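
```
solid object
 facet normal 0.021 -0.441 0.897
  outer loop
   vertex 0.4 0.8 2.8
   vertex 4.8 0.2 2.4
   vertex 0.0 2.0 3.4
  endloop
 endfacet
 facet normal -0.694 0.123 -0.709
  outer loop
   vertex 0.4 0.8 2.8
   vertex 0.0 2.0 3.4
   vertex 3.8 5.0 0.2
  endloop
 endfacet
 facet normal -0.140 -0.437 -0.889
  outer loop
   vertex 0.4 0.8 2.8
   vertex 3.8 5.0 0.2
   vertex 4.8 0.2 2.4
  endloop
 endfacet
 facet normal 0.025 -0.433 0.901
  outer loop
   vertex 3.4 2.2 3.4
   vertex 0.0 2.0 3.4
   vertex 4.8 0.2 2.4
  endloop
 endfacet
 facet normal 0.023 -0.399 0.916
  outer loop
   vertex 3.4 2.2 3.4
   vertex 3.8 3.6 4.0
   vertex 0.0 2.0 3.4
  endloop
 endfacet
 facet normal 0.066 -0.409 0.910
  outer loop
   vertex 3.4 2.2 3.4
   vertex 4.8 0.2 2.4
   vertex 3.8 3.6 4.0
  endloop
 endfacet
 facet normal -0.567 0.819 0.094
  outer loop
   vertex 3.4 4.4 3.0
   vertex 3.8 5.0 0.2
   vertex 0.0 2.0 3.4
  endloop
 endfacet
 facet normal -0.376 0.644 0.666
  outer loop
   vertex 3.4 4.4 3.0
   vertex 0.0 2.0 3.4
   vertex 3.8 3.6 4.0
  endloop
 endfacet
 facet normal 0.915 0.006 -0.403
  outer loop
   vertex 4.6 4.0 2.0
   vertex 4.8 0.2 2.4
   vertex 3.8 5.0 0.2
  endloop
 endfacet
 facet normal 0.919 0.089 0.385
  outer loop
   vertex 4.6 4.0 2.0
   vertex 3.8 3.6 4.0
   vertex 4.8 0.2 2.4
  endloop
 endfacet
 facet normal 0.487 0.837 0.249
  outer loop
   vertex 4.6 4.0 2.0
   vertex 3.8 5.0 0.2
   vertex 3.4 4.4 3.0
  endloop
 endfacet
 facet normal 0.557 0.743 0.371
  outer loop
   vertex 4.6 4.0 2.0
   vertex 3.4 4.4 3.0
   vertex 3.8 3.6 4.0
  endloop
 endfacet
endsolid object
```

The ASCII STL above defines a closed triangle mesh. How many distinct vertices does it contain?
8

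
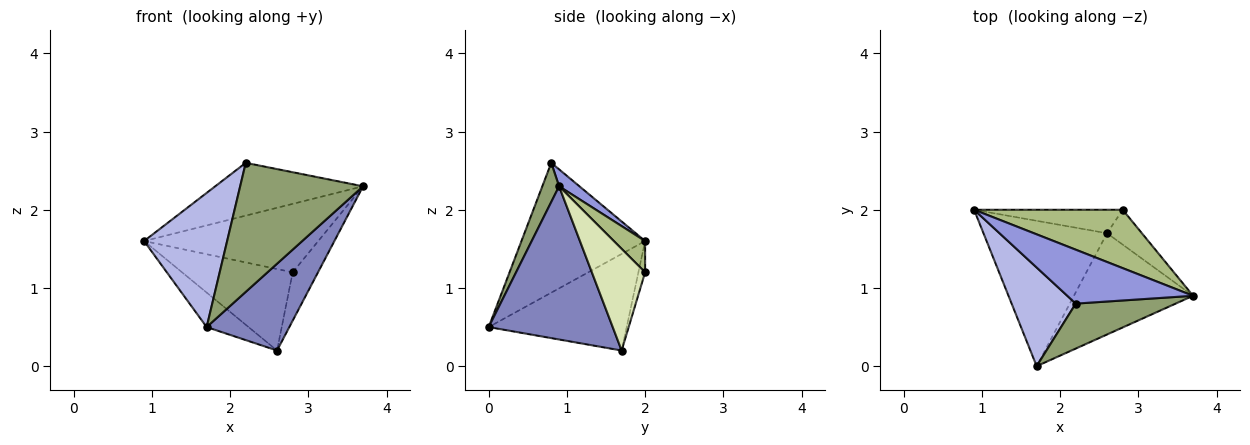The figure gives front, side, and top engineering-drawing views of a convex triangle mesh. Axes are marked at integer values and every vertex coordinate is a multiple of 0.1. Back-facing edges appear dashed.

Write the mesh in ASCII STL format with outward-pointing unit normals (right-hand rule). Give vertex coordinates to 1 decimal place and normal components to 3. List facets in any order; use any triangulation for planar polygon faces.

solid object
 facet normal -0.605 0.184 -0.774
  outer loop
   vertex 2.6 1.7 0.2
   vertex 1.7 0.0 0.5
   vertex 0.9 2.0 1.6
  endloop
 endfacet
 facet normal 0.699 -0.466 -0.543
  outer loop
   vertex 2.6 1.7 0.2
   vertex 3.7 0.9 2.3
   vertex 1.7 0.0 0.5
  endloop
 endfacet
 facet normal 0.096 0.696 0.711
  outer loop
   vertex 2.2 0.8 2.6
   vertex 3.7 0.9 2.3
   vertex 0.9 2.0 1.6
  endloop
 endfacet
 facet normal -0.768 -0.516 0.379
  outer loop
   vertex 2.2 0.8 2.6
   vertex 0.9 2.0 1.6
   vertex 1.7 0.0 0.5
  endloop
 endfacet
 facet normal 0.128 -0.937 0.326
  outer loop
   vertex 2.2 0.8 2.6
   vertex 1.7 0.0 0.5
   vertex 3.7 0.9 2.3
  endloop
 endfacet
 facet normal 0.135 0.754 0.643
  outer loop
   vertex 2.8 2.0 1.2
   vertex 0.9 2.0 1.6
   vertex 3.7 0.9 2.3
  endloop
 endfacet
 facet normal -0.058 0.959 -0.276
  outer loop
   vertex 2.8 2.0 1.2
   vertex 2.6 1.7 0.2
   vertex 0.9 2.0 1.6
  endloop
 endfacet
 facet normal 0.863 0.410 -0.296
  outer loop
   vertex 2.8 2.0 1.2
   vertex 3.7 0.9 2.3
   vertex 2.6 1.7 0.2
  endloop
 endfacet
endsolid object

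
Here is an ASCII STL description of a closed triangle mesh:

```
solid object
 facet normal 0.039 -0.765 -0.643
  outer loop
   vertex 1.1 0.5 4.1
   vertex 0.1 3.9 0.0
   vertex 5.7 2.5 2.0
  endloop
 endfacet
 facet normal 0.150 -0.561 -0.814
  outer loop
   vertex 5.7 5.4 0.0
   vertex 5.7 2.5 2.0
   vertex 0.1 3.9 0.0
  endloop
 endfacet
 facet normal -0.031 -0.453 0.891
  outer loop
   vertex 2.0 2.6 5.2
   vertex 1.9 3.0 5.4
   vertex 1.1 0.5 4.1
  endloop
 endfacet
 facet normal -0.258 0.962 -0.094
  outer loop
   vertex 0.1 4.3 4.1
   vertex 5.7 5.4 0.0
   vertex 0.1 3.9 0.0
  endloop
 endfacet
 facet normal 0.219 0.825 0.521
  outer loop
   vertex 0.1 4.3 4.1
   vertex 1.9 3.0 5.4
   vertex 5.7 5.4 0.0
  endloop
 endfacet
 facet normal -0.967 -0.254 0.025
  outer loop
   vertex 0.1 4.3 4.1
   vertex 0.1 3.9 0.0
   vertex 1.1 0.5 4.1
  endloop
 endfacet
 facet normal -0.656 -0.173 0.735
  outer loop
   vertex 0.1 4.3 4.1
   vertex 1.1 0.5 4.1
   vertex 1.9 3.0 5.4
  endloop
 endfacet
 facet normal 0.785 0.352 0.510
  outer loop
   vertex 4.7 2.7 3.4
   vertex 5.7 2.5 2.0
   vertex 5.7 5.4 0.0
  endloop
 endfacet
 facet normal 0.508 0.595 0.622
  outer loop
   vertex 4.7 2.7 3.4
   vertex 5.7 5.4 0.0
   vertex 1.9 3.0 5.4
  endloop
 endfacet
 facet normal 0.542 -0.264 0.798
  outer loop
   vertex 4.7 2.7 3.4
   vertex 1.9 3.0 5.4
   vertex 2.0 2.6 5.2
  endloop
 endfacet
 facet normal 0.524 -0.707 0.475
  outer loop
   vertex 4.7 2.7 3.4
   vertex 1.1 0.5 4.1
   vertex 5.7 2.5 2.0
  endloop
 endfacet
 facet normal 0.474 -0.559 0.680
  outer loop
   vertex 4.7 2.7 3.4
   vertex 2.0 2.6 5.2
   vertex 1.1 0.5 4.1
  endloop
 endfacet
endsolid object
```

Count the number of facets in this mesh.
12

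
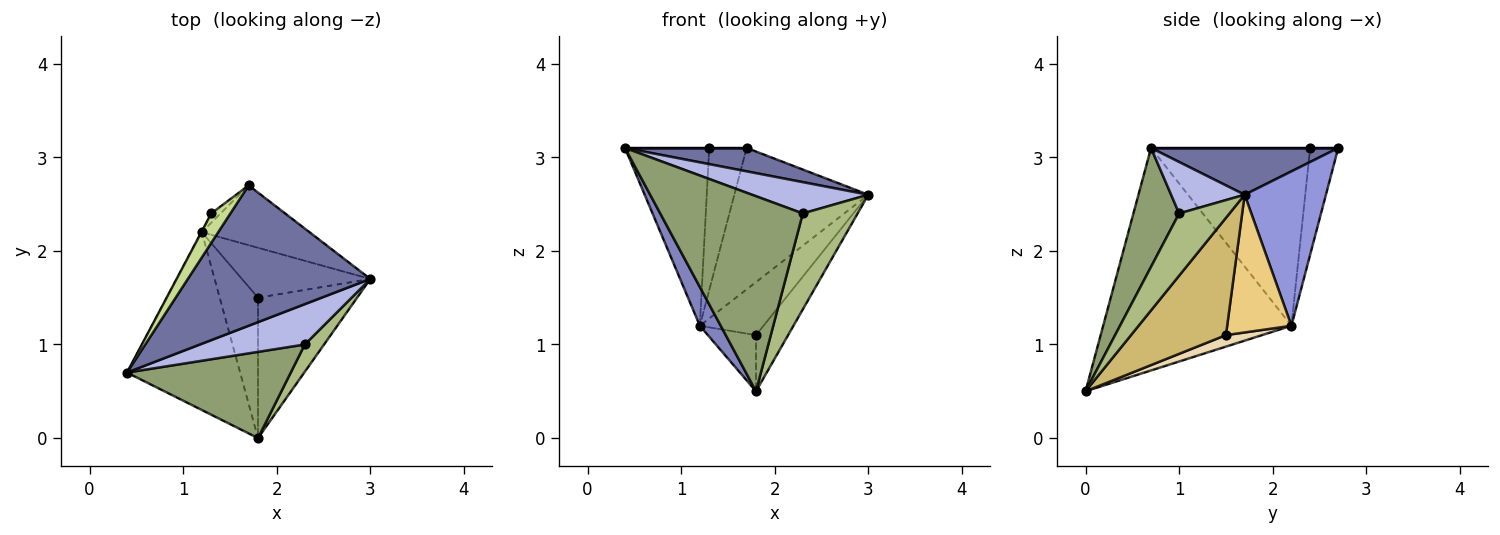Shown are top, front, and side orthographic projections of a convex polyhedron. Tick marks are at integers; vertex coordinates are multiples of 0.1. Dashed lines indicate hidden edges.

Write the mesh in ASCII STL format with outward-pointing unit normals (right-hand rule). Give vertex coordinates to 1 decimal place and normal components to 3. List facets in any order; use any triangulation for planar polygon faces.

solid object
 facet normal 0.245 -0.159 0.956
  outer loop
   vertex 1.7 2.7 3.1
   vertex 0.4 0.7 3.1
   vertex 3.0 1.7 2.6
  endloop
 endfacet
 facet normal -0.887 -0.098 -0.451
  outer loop
   vertex 1.2 2.2 1.2
   vertex 1.8 0.0 0.5
   vertex 0.4 0.7 3.1
  endloop
 endfacet
 facet normal 0.488 0.804 -0.340
  outer loop
   vertex 1.2 2.2 1.2
   vertex 1.7 2.7 3.1
   vertex 3.0 1.7 2.6
  endloop
 endfacet
 facet normal 0.362 -0.572 0.736
  outer loop
   vertex 2.3 1.0 2.4
   vertex 3.0 1.7 2.6
   vertex 0.4 0.7 3.1
  endloop
 endfacet
 facet normal 0.281 -0.878 0.388
  outer loop
   vertex 2.3 1.0 2.4
   vertex 0.4 0.7 3.1
   vertex 1.8 0.0 0.5
  endloop
 endfacet
 facet normal 0.662 -0.721 0.205
  outer loop
   vertex 2.3 1.0 2.4
   vertex 1.8 0.0 0.5
   vertex 3.0 1.7 2.6
  endloop
 endfacet
 facet normal 0.000 0.000 1.000
  outer loop
   vertex 1.3 2.4 3.1
   vertex 0.4 0.7 3.1
   vertex 1.7 2.7 3.1
  endloop
 endfacet
 facet normal -0.884 0.468 -0.003
  outer loop
   vertex 1.3 2.4 3.1
   vertex 1.2 2.2 1.2
   vertex 0.4 0.7 3.1
  endloop
 endfacet
 facet normal -0.599 0.799 -0.053
  outer loop
   vertex 1.3 2.4 3.1
   vertex 1.7 2.7 3.1
   vertex 1.2 2.2 1.2
  endloop
 endfacet
 facet normal 0.740 0.250 -0.625
  outer loop
   vertex 1.8 1.5 1.1
   vertex 3.0 1.7 2.6
   vertex 1.8 0.0 0.5
  endloop
 endfacet
 facet normal 0.592 0.587 -0.552
  outer loop
   vertex 1.8 1.5 1.1
   vertex 1.2 2.2 1.2
   vertex 3.0 1.7 2.6
  endloop
 endfacet
 facet normal 0.268 0.358 -0.894
  outer loop
   vertex 1.8 1.5 1.1
   vertex 1.8 0.0 0.5
   vertex 1.2 2.2 1.2
  endloop
 endfacet
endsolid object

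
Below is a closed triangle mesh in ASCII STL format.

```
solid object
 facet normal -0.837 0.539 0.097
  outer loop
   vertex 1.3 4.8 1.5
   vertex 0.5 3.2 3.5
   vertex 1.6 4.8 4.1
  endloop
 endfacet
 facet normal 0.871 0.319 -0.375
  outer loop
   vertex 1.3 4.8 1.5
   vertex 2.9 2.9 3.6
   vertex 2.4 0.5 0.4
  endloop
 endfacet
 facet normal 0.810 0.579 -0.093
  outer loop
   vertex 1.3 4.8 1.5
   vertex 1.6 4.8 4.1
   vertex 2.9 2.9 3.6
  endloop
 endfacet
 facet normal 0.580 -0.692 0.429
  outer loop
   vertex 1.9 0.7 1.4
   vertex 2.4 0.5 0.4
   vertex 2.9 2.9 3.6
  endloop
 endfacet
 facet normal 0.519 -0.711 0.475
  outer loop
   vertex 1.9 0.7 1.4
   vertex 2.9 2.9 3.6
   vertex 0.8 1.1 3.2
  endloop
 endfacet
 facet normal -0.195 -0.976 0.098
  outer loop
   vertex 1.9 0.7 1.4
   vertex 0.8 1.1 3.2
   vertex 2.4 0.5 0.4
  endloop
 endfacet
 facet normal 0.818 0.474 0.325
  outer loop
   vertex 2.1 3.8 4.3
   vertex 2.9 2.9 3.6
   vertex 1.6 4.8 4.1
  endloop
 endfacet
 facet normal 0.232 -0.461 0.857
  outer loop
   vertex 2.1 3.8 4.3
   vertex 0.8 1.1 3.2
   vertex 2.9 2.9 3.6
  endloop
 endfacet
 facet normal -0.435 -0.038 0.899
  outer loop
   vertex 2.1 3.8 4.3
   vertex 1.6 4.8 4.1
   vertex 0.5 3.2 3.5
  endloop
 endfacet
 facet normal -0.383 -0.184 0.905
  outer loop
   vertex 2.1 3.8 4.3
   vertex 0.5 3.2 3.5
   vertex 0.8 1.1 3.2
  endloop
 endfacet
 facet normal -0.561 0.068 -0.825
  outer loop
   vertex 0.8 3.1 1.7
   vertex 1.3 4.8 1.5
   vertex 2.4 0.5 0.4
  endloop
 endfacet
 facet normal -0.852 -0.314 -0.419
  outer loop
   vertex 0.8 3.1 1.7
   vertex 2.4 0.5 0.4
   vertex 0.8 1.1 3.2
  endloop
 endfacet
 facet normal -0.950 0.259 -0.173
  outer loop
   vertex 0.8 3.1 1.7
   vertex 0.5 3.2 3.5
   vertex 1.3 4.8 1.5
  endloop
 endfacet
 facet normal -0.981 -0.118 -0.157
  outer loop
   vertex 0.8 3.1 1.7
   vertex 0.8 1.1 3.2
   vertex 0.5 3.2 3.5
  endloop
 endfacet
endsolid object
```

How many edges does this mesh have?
21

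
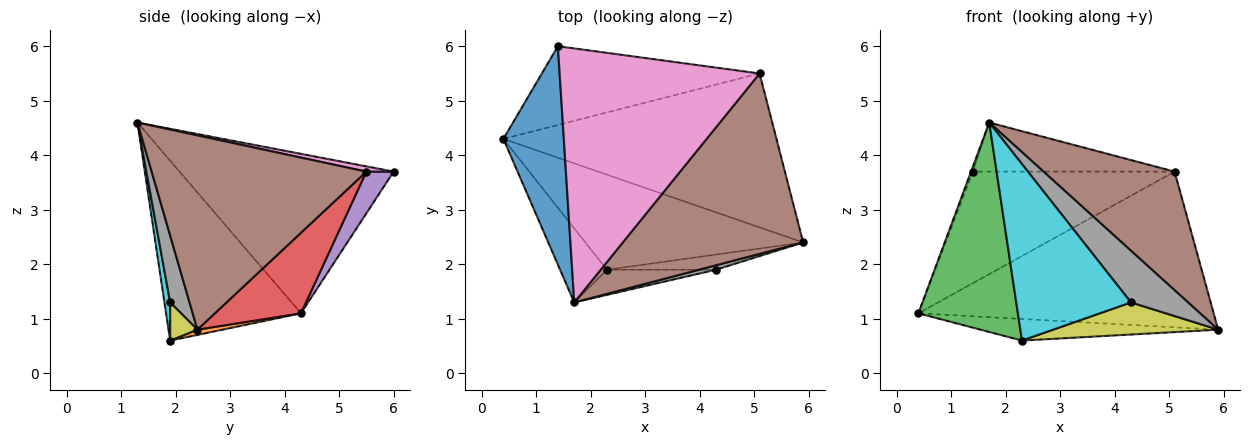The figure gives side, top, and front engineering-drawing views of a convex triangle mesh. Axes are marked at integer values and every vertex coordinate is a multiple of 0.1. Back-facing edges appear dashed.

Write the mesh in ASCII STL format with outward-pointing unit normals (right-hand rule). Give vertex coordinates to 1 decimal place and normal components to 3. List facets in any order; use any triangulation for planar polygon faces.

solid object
 facet normal -0.935 0.008 0.354
  outer loop
   vertex 1.4 6.0 3.7
   vertex 0.4 4.3 1.1
   vertex 1.7 1.3 4.6
  endloop
 endfacet
 facet normal 0.023 0.222 -0.975
  outer loop
   vertex 2.3 1.9 0.6
   vertex 0.4 4.3 1.1
   vertex 5.9 2.4 0.8
  endloop
 endfacet
 facet normal -0.788 -0.581 -0.205
  outer loop
   vertex 2.3 1.9 0.6
   vertex 1.7 1.3 4.6
   vertex 0.4 4.3 1.1
  endloop
 endfacet
 facet normal 0.203 0.696 -0.688
  outer loop
   vertex 5.1 5.5 3.7
   vertex 5.9 2.4 0.8
   vertex 0.4 4.3 1.1
  endloop
 endfacet
 facet normal 0.110 0.812 -0.573
  outer loop
   vertex 5.1 5.5 3.7
   vertex 0.4 4.3 1.1
   vertex 1.4 6.0 3.7
  endloop
 endfacet
 facet normal 0.669 -0.408 0.621
  outer loop
   vertex 5.1 5.5 3.7
   vertex 1.7 1.3 4.6
   vertex 5.9 2.4 0.8
  endloop
 endfacet
 facet normal 0.026 0.190 0.982
  outer loop
   vertex 5.1 5.5 3.7
   vertex 1.4 6.0 3.7
   vertex 1.7 1.3 4.6
  endloop
 endfacet
 facet normal 0.320 -0.944 0.081
  outer loop
   vertex 4.3 1.9 1.3
   vertex 5.9 2.4 0.8
   vertex 1.7 1.3 4.6
  endloop
 endfacet
 facet normal 0.148 -0.895 -0.422
  outer loop
   vertex 4.3 1.9 1.3
   vertex 2.3 1.9 0.6
   vertex 5.9 2.4 0.8
  endloop
 endfacet
 facet normal 0.049 -0.989 -0.141
  outer loop
   vertex 4.3 1.9 1.3
   vertex 1.7 1.3 4.6
   vertex 2.3 1.9 0.6
  endloop
 endfacet
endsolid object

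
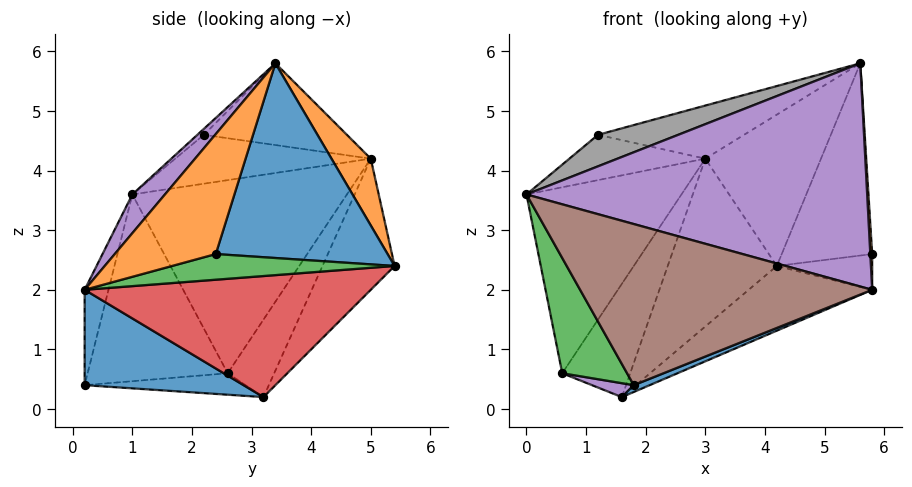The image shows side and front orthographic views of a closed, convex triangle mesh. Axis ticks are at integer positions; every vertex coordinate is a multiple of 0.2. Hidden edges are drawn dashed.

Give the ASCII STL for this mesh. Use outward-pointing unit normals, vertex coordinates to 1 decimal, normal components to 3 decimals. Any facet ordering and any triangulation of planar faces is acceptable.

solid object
 facet normal 0.881 0.464 -0.090
  outer loop
   vertex 5.6 3.4 5.8
   vertex 5.8 2.4 2.6
   vertex 4.2 5.4 2.4
  endloop
 endfacet
 facet normal 0.296 0.872 0.391
  outer loop
   vertex 3.0 5.0 4.2
   vertex 5.6 3.4 5.8
   vertex 4.2 5.4 2.4
  endloop
 endfacet
 facet normal -0.841 -0.389 -0.376
  outer loop
   vertex 0.6 2.6 0.6
   vertex 1.8 0.2 0.4
   vertex 0.0 1.0 3.6
  endloop
 endfacet
 facet normal -0.802 0.579 0.148
  outer loop
   vertex 0.6 2.6 0.6
   vertex 0.0 1.0 3.6
   vertex 3.0 5.0 4.2
  endloop
 endfacet
 facet normal -0.326 -0.085 -0.942
  outer loop
   vertex 1.6 3.2 0.2
   vertex 1.8 0.2 0.4
   vertex 0.6 2.6 0.6
  endloop
 endfacet
 facet normal -0.543 0.821 -0.179
  outer loop
   vertex 1.6 3.2 0.2
   vertex 3.0 5.0 4.2
   vertex 4.2 5.4 2.4
  endloop
 endfacet
 facet normal -0.556 0.813 -0.171
  outer loop
   vertex 1.6 3.2 0.2
   vertex 0.6 2.6 0.6
   vertex 3.0 5.0 4.2
  endloop
 endfacet
 facet normal -0.049 -0.610 0.791
  outer loop
   vertex 1.2 2.2 4.6
   vertex 0.0 1.0 3.6
   vertex 5.6 3.4 5.8
  endloop
 endfacet
 facet normal -0.786 0.547 0.288
  outer loop
   vertex 1.2 2.2 4.6
   vertex 3.0 5.0 4.2
   vertex 0.0 1.0 3.6
  endloop
 endfacet
 facet normal -0.333 0.339 0.880
  outer loop
   vertex 1.2 2.2 4.6
   vertex 5.6 3.4 5.8
   vertex 3.0 5.0 4.2
  endloop
 endfacet
 facet normal 0.371 -0.037 -0.928
  outer loop
   vertex 5.8 0.2 2.0
   vertex 1.8 0.2 0.4
   vertex 1.6 3.2 0.2
  endloop
 endfacet
 facet normal 0.998 -0.019 0.068
  outer loop
   vertex 5.8 0.2 2.0
   vertex 5.8 2.4 2.6
   vertex 5.6 3.4 5.8
  endloop
 endfacet
 facet normal 0.523 0.224 -0.822
  outer loop
   vertex 5.8 0.2 2.0
   vertex 4.2 5.4 2.4
   vertex 5.8 2.4 2.6
  endloop
 endfacet
 facet normal 0.514 0.222 -0.829
  outer loop
   vertex 5.8 0.2 2.0
   vertex 1.6 3.2 0.2
   vertex 4.2 5.4 2.4
  endloop
 endfacet
 facet normal 0.073 -0.761 0.645
  outer loop
   vertex 5.8 0.2 2.0
   vertex 5.6 3.4 5.8
   vertex 0.0 1.0 3.6
  endloop
 endfacet
 facet normal -0.080 -0.977 0.199
  outer loop
   vertex 5.8 0.2 2.0
   vertex 0.0 1.0 3.6
   vertex 1.8 0.2 0.4
  endloop
 endfacet
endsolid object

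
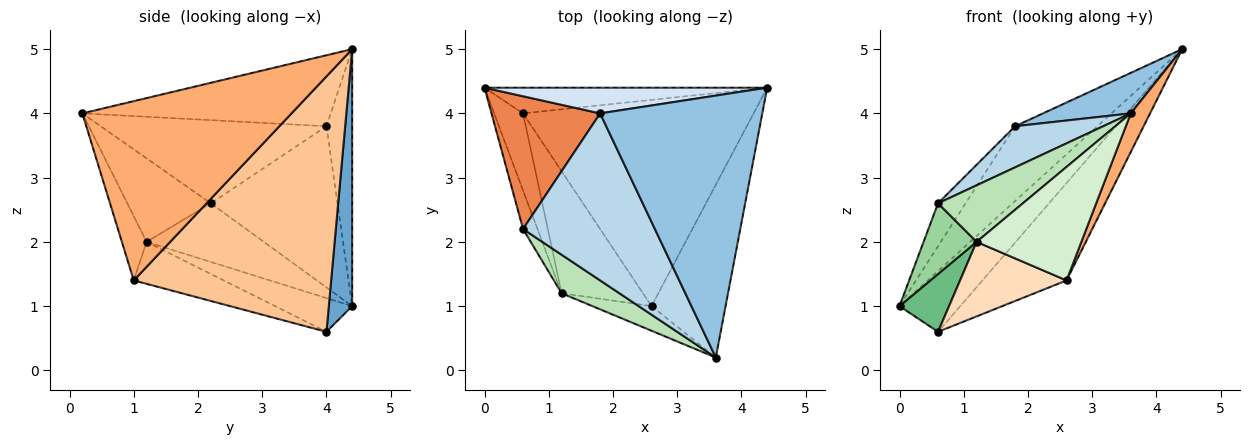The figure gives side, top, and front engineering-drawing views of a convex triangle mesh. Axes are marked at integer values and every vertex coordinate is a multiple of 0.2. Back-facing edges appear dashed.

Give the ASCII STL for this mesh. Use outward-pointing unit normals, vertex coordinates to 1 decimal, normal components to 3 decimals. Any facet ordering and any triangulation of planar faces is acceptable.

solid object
 facet normal 0.334 0.868 -0.367
  outer loop
   vertex 0.6 4.0 0.6
   vertex 0.0 4.4 1.0
   vertex 4.4 4.4 5.0
  endloop
 endfacet
 facet normal -0.397 -0.140 0.907
  outer loop
   vertex 1.8 4.0 3.8
   vertex 3.6 0.2 4.0
   vertex 4.4 4.4 5.0
  endloop
 endfacet
 facet normal -0.522 -0.204 0.828
  outer loop
   vertex 1.8 4.0 3.8
   vertex 0.6 2.2 2.6
   vertex 3.6 0.2 4.0
  endloop
 endfacet
 facet normal -0.283 0.907 0.312
  outer loop
   vertex 1.8 4.0 3.8
   vertex 4.4 4.4 5.0
   vertex 0.0 4.4 1.0
  endloop
 endfacet
 facet normal -0.816 0.177 0.550
  outer loop
   vertex 1.8 4.0 3.8
   vertex 0.0 4.4 1.0
   vertex 0.6 2.2 2.6
  endloop
 endfacet
 facet normal 0.921 -0.085 -0.380
  outer loop
   vertex 2.6 1.0 1.4
   vertex 4.4 4.4 5.0
   vertex 3.6 0.2 4.0
  endloop
 endfacet
 facet normal 0.708 0.302 -0.639
  outer loop
   vertex 2.6 1.0 1.4
   vertex 0.6 4.0 0.6
   vertex 4.4 4.4 5.0
  endloop
 endfacet
 facet normal -0.403 -0.477 -0.781
  outer loop
   vertex 1.2 1.2 2.0
   vertex 0.6 4.0 0.6
   vertex 2.6 1.0 1.4
  endloop
 endfacet
 facet normal -0.682 -0.439 -0.585
  outer loop
   vertex 1.2 1.2 2.0
   vertex 0.0 4.4 1.0
   vertex 0.6 4.0 0.6
  endloop
 endfacet
 facet normal -0.889 -0.402 -0.219
  outer loop
   vertex 1.2 1.2 2.0
   vertex 0.6 2.2 2.6
   vertex 0.0 4.4 1.0
  endloop
 endfacet
 facet normal -0.631 -0.641 0.437
  outer loop
   vertex 1.2 1.2 2.0
   vertex 3.6 0.2 4.0
   vertex 0.6 2.2 2.6
  endloop
 endfacet
 facet normal -0.225 -0.952 -0.207
  outer loop
   vertex 1.2 1.2 2.0
   vertex 2.6 1.0 1.4
   vertex 3.6 0.2 4.0
  endloop
 endfacet
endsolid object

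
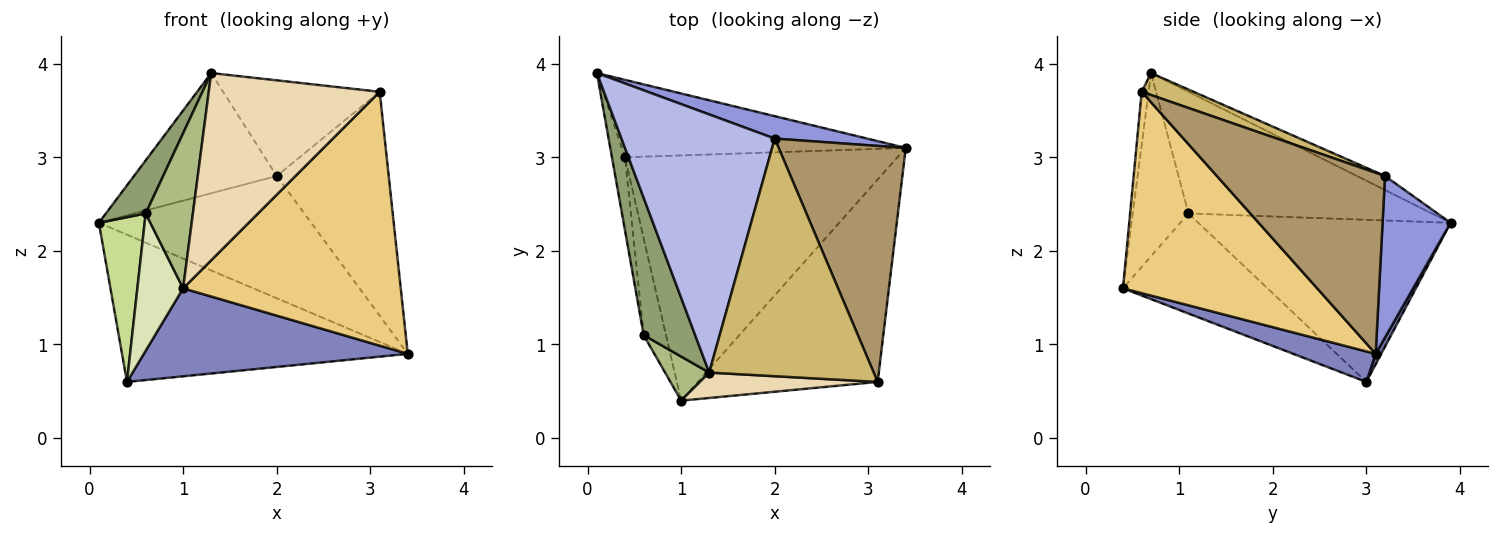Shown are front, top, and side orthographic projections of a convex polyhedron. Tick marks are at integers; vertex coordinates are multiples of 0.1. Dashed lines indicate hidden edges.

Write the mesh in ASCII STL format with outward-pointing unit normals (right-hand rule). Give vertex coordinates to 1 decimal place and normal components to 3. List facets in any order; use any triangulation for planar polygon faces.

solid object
 facet normal 0.017 0.885 -0.465
  outer loop
   vertex 0.4 3.0 0.6
   vertex 0.1 3.9 2.3
   vertex 3.4 3.1 0.9
  endloop
 endfacet
 facet normal 0.105 -0.336 -0.936
  outer loop
   vertex 0.4 3.0 0.6
   vertex 3.4 3.1 0.9
   vertex 1.0 0.4 1.6
  endloop
 endfacet
 facet normal 0.300 0.938 0.172
  outer loop
   vertex 2.0 3.2 2.8
   vertex 3.4 3.1 0.9
   vertex 0.1 3.9 2.3
  endloop
 endfacet
 facet normal -0.083 0.421 0.903
  outer loop
   vertex 2.0 3.2 2.8
   vertex 0.1 3.9 2.3
   vertex 1.3 0.7 3.9
  endloop
 endfacet
 facet normal -0.911 -0.149 0.385
  outer loop
   vertex 0.6 1.1 2.4
   vertex 1.3 0.7 3.9
   vertex 0.1 3.9 2.3
  endloop
 endfacet
 facet normal -0.751 -0.636 0.181
  outer loop
   vertex 0.6 1.1 2.4
   vertex 1.0 0.4 1.6
   vertex 1.3 0.7 3.9
  endloop
 endfacet
 facet normal -0.981 -0.178 -0.079
  outer loop
   vertex 0.6 1.1 2.4
   vertex 0.1 3.9 2.3
   vertex 0.4 3.0 0.6
  endloop
 endfacet
 facet normal -0.933 -0.295 -0.208
  outer loop
   vertex 0.6 1.1 2.4
   vertex 0.4 3.0 0.6
   vertex 1.0 0.4 1.6
  endloop
 endfacet
 facet normal 0.719 0.479 0.504
  outer loop
   vertex 3.1 0.6 3.7
   vertex 3.4 3.1 0.9
   vertex 2.0 3.2 2.8
  endloop
 endfacet
 facet normal 0.123 0.371 0.921
  outer loop
   vertex 3.1 0.6 3.7
   vertex 2.0 3.2 2.8
   vertex 1.3 0.7 3.9
  endloop
 endfacet
 facet normal 0.572 -0.641 -0.511
  outer loop
   vertex 3.1 0.6 3.7
   vertex 1.0 0.4 1.6
   vertex 3.4 3.1 0.9
  endloop
 endfacet
 facet normal -0.040 -0.990 0.134
  outer loop
   vertex 3.1 0.6 3.7
   vertex 1.3 0.7 3.9
   vertex 1.0 0.4 1.6
  endloop
 endfacet
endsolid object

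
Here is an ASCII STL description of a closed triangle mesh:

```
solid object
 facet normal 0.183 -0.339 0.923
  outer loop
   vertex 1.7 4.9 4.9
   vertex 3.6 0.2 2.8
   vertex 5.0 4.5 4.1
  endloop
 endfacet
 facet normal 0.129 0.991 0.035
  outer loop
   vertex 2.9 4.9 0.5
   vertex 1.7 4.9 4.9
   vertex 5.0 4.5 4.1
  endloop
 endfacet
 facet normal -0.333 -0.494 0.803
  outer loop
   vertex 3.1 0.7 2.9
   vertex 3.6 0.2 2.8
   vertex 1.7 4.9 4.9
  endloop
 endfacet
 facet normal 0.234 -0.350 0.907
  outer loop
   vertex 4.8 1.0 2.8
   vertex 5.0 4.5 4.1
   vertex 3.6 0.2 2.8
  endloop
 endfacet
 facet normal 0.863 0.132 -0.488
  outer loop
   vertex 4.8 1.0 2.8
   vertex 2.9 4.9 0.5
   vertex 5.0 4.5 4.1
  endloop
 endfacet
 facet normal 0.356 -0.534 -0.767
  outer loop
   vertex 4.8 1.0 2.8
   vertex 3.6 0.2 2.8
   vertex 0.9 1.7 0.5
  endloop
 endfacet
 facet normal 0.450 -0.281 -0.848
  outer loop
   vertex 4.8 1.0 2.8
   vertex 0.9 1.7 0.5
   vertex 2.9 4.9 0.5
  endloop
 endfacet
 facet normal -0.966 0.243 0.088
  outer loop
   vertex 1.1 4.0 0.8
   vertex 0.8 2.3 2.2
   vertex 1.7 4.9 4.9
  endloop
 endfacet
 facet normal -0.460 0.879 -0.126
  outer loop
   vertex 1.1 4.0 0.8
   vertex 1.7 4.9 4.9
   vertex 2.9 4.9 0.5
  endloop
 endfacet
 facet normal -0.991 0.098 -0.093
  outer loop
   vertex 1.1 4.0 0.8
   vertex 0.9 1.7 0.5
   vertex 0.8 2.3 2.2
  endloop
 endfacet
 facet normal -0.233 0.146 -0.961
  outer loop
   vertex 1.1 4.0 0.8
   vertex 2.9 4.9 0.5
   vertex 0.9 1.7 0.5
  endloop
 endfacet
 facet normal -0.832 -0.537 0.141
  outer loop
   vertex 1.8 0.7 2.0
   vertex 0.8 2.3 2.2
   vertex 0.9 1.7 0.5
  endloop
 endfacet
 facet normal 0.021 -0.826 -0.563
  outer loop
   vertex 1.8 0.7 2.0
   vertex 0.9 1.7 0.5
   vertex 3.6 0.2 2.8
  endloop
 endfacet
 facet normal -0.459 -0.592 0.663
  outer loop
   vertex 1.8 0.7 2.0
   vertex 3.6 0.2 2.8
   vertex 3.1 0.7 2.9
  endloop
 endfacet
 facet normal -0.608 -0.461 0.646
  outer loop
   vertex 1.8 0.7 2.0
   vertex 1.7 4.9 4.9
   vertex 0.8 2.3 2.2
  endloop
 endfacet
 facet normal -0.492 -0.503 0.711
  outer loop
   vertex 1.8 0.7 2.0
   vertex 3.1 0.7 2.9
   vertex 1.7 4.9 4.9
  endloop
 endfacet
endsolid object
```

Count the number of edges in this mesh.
24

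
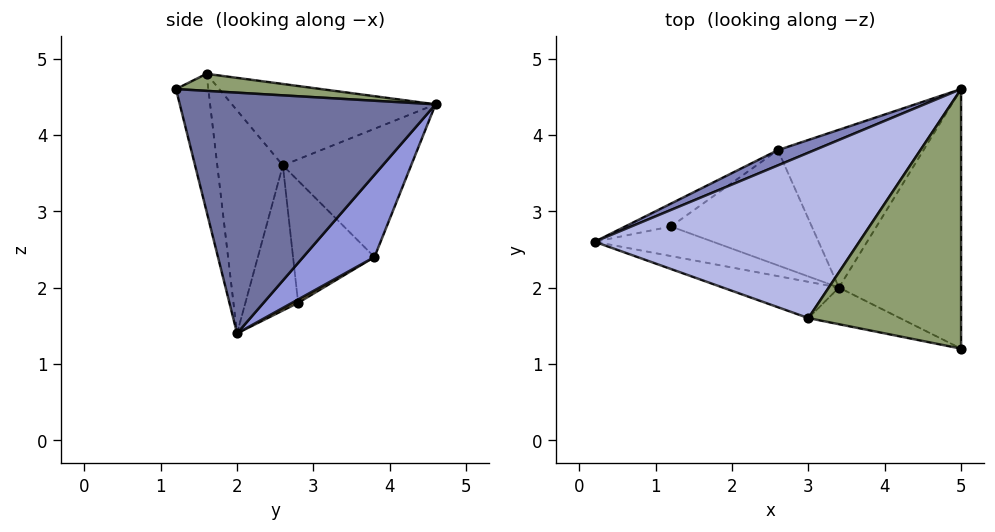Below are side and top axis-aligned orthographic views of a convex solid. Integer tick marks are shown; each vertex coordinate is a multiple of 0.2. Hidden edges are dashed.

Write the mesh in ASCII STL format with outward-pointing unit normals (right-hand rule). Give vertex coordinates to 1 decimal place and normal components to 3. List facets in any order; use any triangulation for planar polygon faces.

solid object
 facet normal 0.891 -0.027 -0.452
  outer loop
   vertex 3.4 2.0 1.4
   vertex 5.0 4.6 4.4
   vertex 5.0 1.2 4.6
  endloop
 endfacet
 facet normal -0.398 0.910 0.114
  outer loop
   vertex 2.6 3.8 2.4
   vertex 0.2 2.6 3.6
   vertex 5.0 4.6 4.4
  endloop
 endfacet
 facet normal 0.402 0.575 -0.713
  outer loop
   vertex 2.6 3.8 2.4
   vertex 5.0 4.6 4.4
   vertex 3.4 2.0 1.4
  endloop
 endfacet
 facet normal -0.280 0.308 0.909
  outer loop
   vertex 3.0 1.6 4.8
   vertex 5.0 4.6 4.4
   vertex 0.2 2.6 3.6
  endloop
 endfacet
 facet normal 0.111 0.058 0.992
  outer loop
   vertex 3.0 1.6 4.8
   vertex 5.0 1.2 4.6
   vertex 5.0 4.6 4.4
  endloop
 endfacet
 facet normal -0.277 -0.950 -0.144
  outer loop
   vertex 3.0 1.6 4.8
   vertex 0.2 2.6 3.6
   vertex 3.4 2.0 1.4
  endloop
 endfacet
 facet normal -0.208 -0.968 -0.138
  outer loop
   vertex 3.0 1.6 4.8
   vertex 3.4 2.0 1.4
   vertex 5.0 1.2 4.6
  endloop
 endfacet
 facet normal -0.374 -0.876 -0.305
  outer loop
   vertex 1.2 2.8 1.8
   vertex 3.4 2.0 1.4
   vertex 0.2 2.6 3.6
  endloop
 endfacet
 facet normal -0.514 0.836 -0.193
  outer loop
   vertex 1.2 2.8 1.8
   vertex 0.2 2.6 3.6
   vertex 2.6 3.8 2.4
  endloop
 endfacet
 facet normal 0.021 0.493 -0.870
  outer loop
   vertex 1.2 2.8 1.8
   vertex 2.6 3.8 2.4
   vertex 3.4 2.0 1.4
  endloop
 endfacet
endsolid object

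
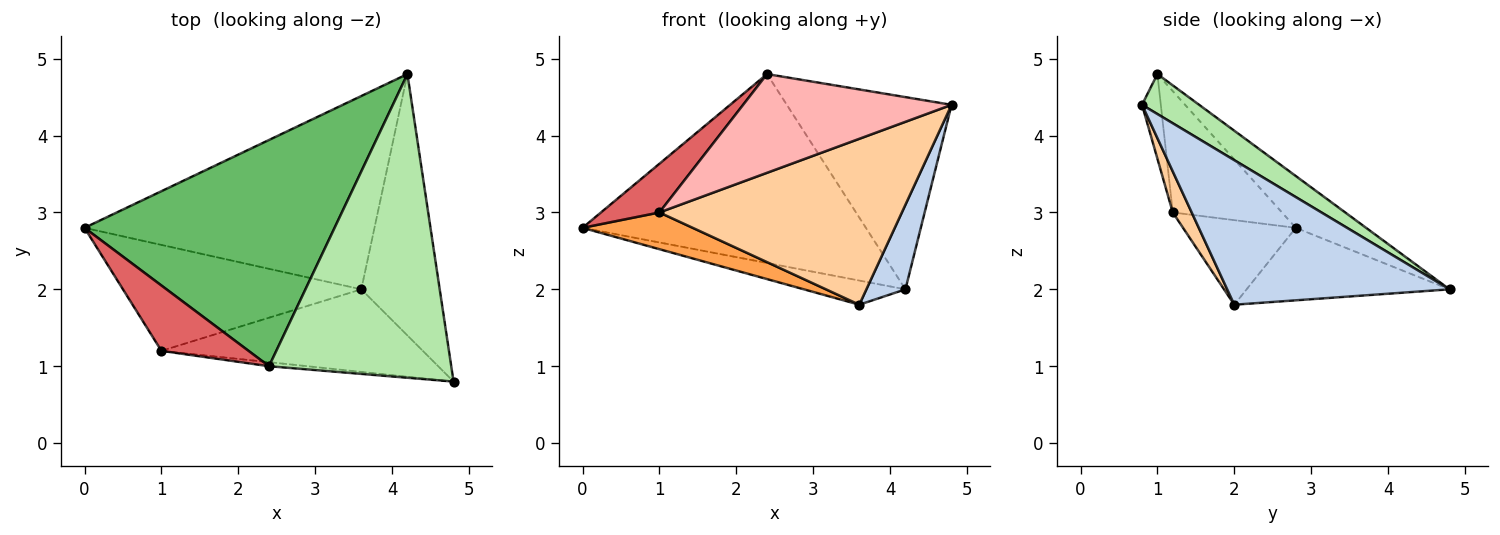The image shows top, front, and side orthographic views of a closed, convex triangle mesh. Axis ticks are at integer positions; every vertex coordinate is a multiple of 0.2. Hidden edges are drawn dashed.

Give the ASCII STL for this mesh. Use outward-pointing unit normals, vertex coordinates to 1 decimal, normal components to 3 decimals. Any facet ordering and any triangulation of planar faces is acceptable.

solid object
 facet normal -0.241 0.120 -0.963
  outer loop
   vertex 3.6 2.0 1.8
   vertex 0.0 2.8 2.8
   vertex 4.2 4.8 2.0
  endloop
 endfacet
 facet normal 0.869 -0.152 -0.471
  outer loop
   vertex 3.6 2.0 1.8
   vertex 4.2 4.8 2.0
   vertex 4.8 0.8 4.4
  endloop
 endfacet
 facet normal -0.318 -0.311 -0.896
  outer loop
   vertex 1.0 1.2 3.0
   vertex 0.0 2.8 2.8
   vertex 3.6 2.0 1.8
  endloop
 endfacet
 facet normal 0.070 -0.893 -0.444
  outer loop
   vertex 1.0 1.2 3.0
   vertex 3.6 2.0 1.8
   vertex 4.8 0.8 4.4
  endloop
 endfacet
 facet normal -0.157 0.633 0.758
  outer loop
   vertex 2.4 1.0 4.8
   vertex 4.2 4.8 2.0
   vertex 0.0 2.8 2.8
  endloop
 endfacet
 facet normal 0.182 0.526 0.831
  outer loop
   vertex 2.4 1.0 4.8
   vertex 4.8 0.8 4.4
   vertex 4.2 4.8 2.0
  endloop
 endfacet
 facet normal -0.745 -0.399 0.535
  outer loop
   vertex 2.4 1.0 4.8
   vertex 0.0 2.8 2.8
   vertex 1.0 1.2 3.0
  endloop
 endfacet
 facet normal -0.090 -0.995 -0.041
  outer loop
   vertex 2.4 1.0 4.8
   vertex 1.0 1.2 3.0
   vertex 4.8 0.8 4.4
  endloop
 endfacet
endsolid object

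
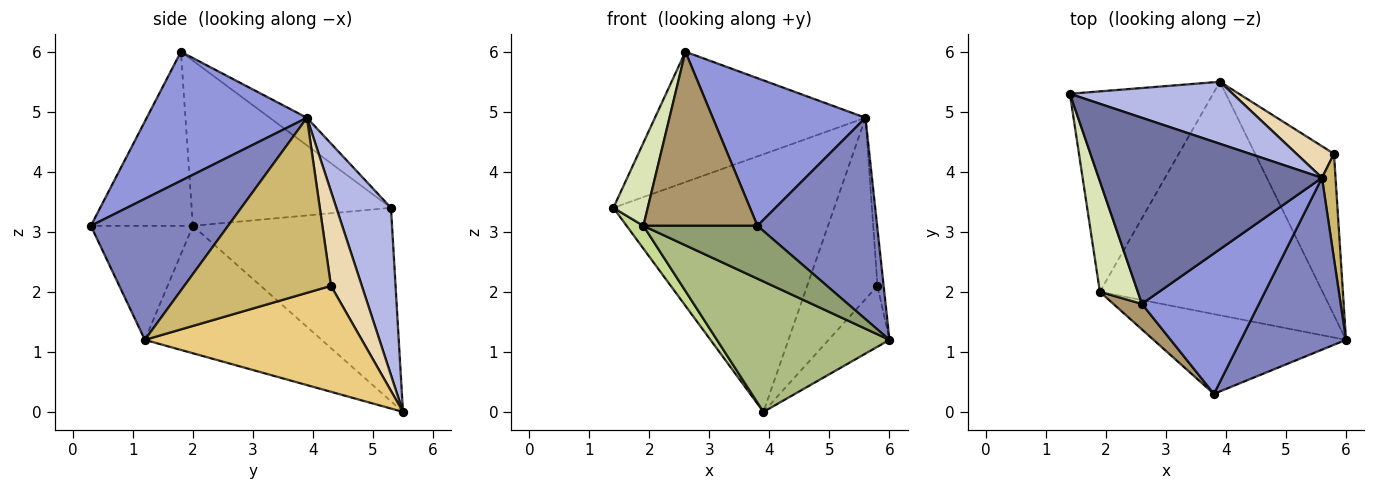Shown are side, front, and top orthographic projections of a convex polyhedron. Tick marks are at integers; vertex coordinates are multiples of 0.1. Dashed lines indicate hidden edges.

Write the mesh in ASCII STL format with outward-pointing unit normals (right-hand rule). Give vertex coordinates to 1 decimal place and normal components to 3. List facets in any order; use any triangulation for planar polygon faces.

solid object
 facet normal -0.101 0.571 0.815
  outer loop
   vertex 5.6 3.9 4.9
   vertex 1.4 5.3 3.4
   vertex 2.6 1.8 6.0
  endloop
 endfacet
 facet normal 0.657 -0.573 0.489
  outer loop
   vertex 5.6 3.9 4.9
   vertex 3.8 0.3 3.1
   vertex 6.0 1.2 1.2
  endloop
 endfacet
 facet normal 0.605 -0.577 0.549
  outer loop
   vertex 5.6 3.9 4.9
   vertex 2.6 1.8 6.0
   vertex 3.8 0.3 3.1
  endloop
 endfacet
 facet normal 0.234 0.945 0.228
  outer loop
   vertex 3.9 5.5 0.0
   vertex 1.4 5.3 3.4
   vertex 5.6 3.9 4.9
  endloop
 endfacet
 facet normal -0.443 -0.495 -0.747
  outer loop
   vertex 1.9 2.0 3.1
   vertex 6.0 1.2 1.2
   vertex 3.8 0.3 3.1
  endloop
 endfacet
 facet normal -0.447 -0.436 -0.781
  outer loop
   vertex 1.9 2.0 3.1
   vertex 3.9 5.5 0.0
   vertex 6.0 1.2 1.2
  endloop
 endfacet
 facet normal -0.802 -0.068 -0.594
  outer loop
   vertex 1.9 2.0 3.1
   vertex 1.4 5.3 3.4
   vertex 3.9 5.5 0.0
  endloop
 endfacet
 facet normal -0.961 -0.166 0.221
  outer loop
   vertex 1.9 2.0 3.1
   vertex 2.6 1.8 6.0
   vertex 1.4 5.3 3.4
  endloop
 endfacet
 facet normal -0.663 -0.741 0.109
  outer loop
   vertex 1.9 2.0 3.1
   vertex 3.8 0.3 3.1
   vertex 2.6 1.8 6.0
  endloop
 endfacet
 facet normal 0.996 0.042 0.077
  outer loop
   vertex 5.8 4.3 2.1
   vertex 5.6 3.9 4.9
   vertex 6.0 1.2 1.2
  endloop
 endfacet
 facet normal 0.783 0.220 -0.583
  outer loop
   vertex 5.8 4.3 2.1
   vertex 6.0 1.2 1.2
   vertex 3.9 5.5 0.0
  endloop
 endfacet
 facet normal 0.397 0.904 0.158
  outer loop
   vertex 5.8 4.3 2.1
   vertex 3.9 5.5 0.0
   vertex 5.6 3.9 4.9
  endloop
 endfacet
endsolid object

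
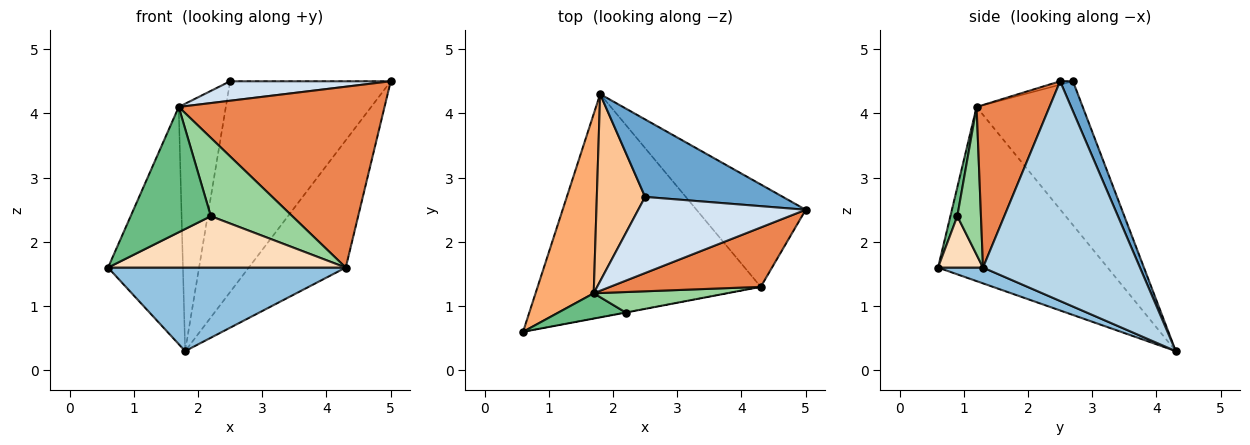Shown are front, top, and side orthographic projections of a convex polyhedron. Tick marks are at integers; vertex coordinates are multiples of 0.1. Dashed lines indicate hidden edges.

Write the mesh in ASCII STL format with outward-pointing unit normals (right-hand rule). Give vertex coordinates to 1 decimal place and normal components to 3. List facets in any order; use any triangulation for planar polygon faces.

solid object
 facet normal 0.075 0.936 0.344
  outer loop
   vertex 2.5 2.7 4.5
   vertex 5.0 2.5 4.5
   vertex 1.8 4.3 0.3
  endloop
 endfacet
 facet normal 0.066 -0.350 -0.934
  outer loop
   vertex 4.3 1.3 1.6
   vertex 0.6 0.6 1.6
   vertex 1.8 4.3 0.3
  endloop
 endfacet
 facet normal 0.784 0.484 -0.389
  outer loop
   vertex 4.3 1.3 1.6
   vertex 1.8 4.3 0.3
   vertex 5.0 2.5 4.5
  endloop
 endfacet
 facet normal -0.020 -0.248 0.969
  outer loop
   vertex 1.7 1.2 4.1
   vertex 5.0 2.5 4.5
   vertex 2.5 2.7 4.5
  endloop
 endfacet
 facet normal 0.319 -0.900 0.296
  outer loop
   vertex 1.7 1.2 4.1
   vertex 4.3 1.3 1.6
   vertex 5.0 2.5 4.5
  endloop
 endfacet
 facet normal -0.875 0.386 0.292
  outer loop
   vertex 1.7 1.2 4.1
   vertex 1.8 4.3 0.3
   vertex 0.6 0.6 1.6
  endloop
 endfacet
 facet normal -0.874 0.388 0.293
  outer loop
   vertex 1.7 1.2 4.1
   vertex 2.5 2.7 4.5
   vertex 1.8 4.3 0.3
  endloop
 endfacet
 facet normal 0.186 -0.983 -0.003
  outer loop
   vertex 2.2 0.9 2.4
   vertex 0.6 0.6 1.6
   vertex 4.3 1.3 1.6
  endloop
 endfacet
 facet normal 0.085 -0.977 0.197
  outer loop
   vertex 2.2 0.9 2.4
   vertex 1.7 1.2 4.1
   vertex 0.6 0.6 1.6
  endloop
 endfacet
 facet normal 0.270 -0.931 0.244
  outer loop
   vertex 2.2 0.9 2.4
   vertex 4.3 1.3 1.6
   vertex 1.7 1.2 4.1
  endloop
 endfacet
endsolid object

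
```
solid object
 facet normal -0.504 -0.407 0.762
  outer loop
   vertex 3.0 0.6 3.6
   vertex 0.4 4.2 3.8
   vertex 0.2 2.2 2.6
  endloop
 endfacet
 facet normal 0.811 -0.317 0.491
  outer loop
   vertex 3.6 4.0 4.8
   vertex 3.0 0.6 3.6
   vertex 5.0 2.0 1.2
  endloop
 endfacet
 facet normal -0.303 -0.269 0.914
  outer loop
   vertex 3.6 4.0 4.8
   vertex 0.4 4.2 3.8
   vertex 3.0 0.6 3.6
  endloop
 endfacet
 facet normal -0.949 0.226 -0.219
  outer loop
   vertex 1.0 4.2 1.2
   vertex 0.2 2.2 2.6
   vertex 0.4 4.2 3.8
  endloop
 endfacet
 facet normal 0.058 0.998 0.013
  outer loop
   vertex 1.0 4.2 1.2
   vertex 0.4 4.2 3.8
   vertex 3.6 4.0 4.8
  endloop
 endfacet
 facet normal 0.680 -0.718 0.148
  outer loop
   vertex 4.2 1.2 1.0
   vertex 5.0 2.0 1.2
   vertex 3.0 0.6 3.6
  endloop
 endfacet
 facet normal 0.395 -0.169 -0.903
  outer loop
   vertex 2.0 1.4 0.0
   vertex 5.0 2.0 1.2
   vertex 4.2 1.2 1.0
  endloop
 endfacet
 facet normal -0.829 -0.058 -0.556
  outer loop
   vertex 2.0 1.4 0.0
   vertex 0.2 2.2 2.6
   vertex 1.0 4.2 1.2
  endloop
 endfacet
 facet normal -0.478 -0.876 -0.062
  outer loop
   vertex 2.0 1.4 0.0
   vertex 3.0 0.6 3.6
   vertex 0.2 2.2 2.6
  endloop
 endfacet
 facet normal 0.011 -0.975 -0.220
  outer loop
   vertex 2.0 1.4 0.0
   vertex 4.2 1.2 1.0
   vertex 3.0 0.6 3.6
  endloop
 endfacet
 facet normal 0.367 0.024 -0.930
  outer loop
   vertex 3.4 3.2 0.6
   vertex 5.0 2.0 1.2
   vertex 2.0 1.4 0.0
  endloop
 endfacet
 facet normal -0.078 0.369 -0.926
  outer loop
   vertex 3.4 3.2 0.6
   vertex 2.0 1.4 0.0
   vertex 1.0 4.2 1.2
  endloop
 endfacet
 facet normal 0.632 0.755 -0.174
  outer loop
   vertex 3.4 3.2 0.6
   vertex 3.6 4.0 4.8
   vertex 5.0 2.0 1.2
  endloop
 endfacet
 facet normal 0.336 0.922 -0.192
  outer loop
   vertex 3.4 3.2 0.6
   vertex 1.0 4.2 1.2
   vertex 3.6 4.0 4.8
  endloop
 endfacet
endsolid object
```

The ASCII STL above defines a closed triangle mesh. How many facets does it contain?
14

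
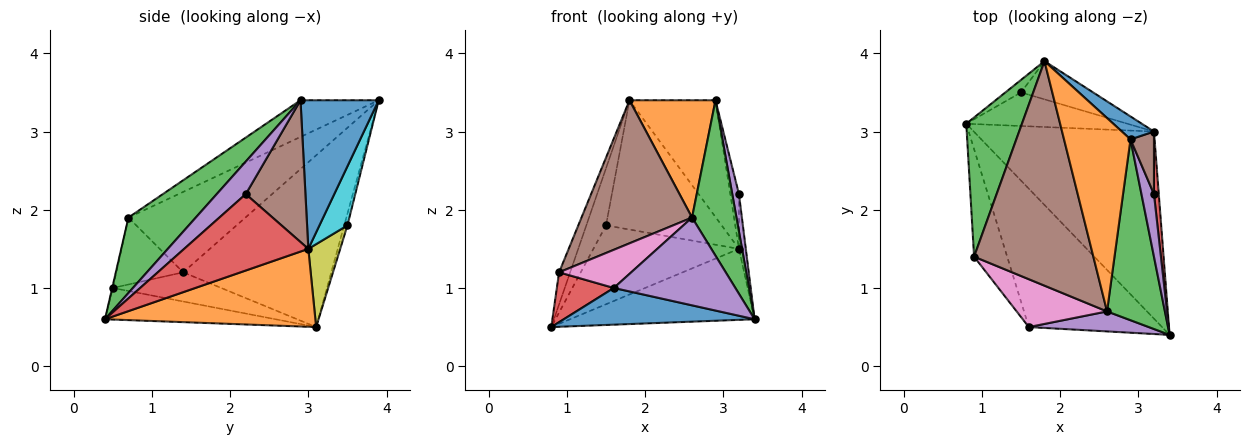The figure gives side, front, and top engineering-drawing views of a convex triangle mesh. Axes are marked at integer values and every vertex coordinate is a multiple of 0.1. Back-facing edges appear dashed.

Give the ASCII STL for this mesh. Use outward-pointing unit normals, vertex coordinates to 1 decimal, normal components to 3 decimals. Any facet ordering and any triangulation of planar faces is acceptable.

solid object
 facet normal -0.223 -0.250 -0.942
  outer loop
   vertex 1.6 0.5 1.0
   vertex 0.8 3.1 0.5
   vertex 3.4 0.4 0.6
  endloop
 endfacet
 facet normal 0.375 0.329 -0.867
  outer loop
   vertex 3.2 3.0 1.5
   vertex 3.4 0.4 0.6
   vertex 0.8 3.1 0.5
  endloop
 endfacet
 facet normal -0.949 0.071 0.308
  outer loop
   vertex 0.9 1.4 1.2
   vertex 1.8 3.9 3.4
   vertex 0.8 3.1 0.5
  endloop
 endfacet
 facet normal -0.625 -0.328 -0.708
  outer loop
   vertex 0.9 1.4 1.2
   vertex 0.8 3.1 0.5
   vertex 1.6 0.5 1.0
  endloop
 endfacet
 facet normal -0.005 -0.975 0.222
  outer loop
   vertex 2.6 0.7 1.9
   vertex 1.6 0.5 1.0
   vertex 3.4 0.4 0.6
  endloop
 endfacet
 facet normal -0.494 -0.467 0.733
  outer loop
   vertex 2.6 0.7 1.9
   vertex 1.8 3.9 3.4
   vertex 0.9 1.4 1.2
  endloop
 endfacet
 facet normal -0.501 -0.540 0.676
  outer loop
   vertex 2.6 0.7 1.9
   vertex 0.9 1.4 1.2
   vertex 1.6 0.5 1.0
  endloop
 endfacet
 facet normal -0.159 0.964 -0.211
  outer loop
   vertex 1.5 3.5 1.8
   vertex 0.8 3.1 0.5
   vertex 1.8 3.9 3.4
  endloop
 endfacet
 facet normal 0.198 0.902 -0.384
  outer loop
   vertex 1.5 3.5 1.8
   vertex 3.2 3.0 1.5
   vertex 0.8 3.1 0.5
  endloop
 endfacet
 facet normal 0.226 0.934 -0.276
  outer loop
   vertex 1.5 3.5 1.8
   vertex 1.8 3.9 3.4
   vertex 3.2 3.0 1.5
  endloop
 endfacet
 facet normal 0.666 0.732 0.144
  outer loop
   vertex 2.9 2.9 3.4
   vertex 3.2 3.0 1.5
   vertex 1.8 3.9 3.4
  endloop
 endfacet
 facet normal -0.426 -0.469 0.773
  outer loop
   vertex 2.9 2.9 3.4
   vertex 1.8 3.9 3.4
   vertex 2.6 0.7 1.9
  endloop
 endfacet
 facet normal 0.703 -0.464 0.540
  outer loop
   vertex 2.9 2.9 3.4
   vertex 2.6 0.7 1.9
   vertex 3.4 0.4 0.6
  endloop
 endfacet
 facet normal 0.997 0.055 0.063
  outer loop
   vertex 3.2 2.2 2.2
   vertex 3.4 0.4 0.6
   vertex 3.2 3.0 1.5
  endloop
 endfacet
 facet normal 0.912 -0.211 0.351
  outer loop
   vertex 3.2 2.2 2.2
   vertex 2.9 2.9 3.4
   vertex 3.4 0.4 0.6
  endloop
 endfacet
 facet normal 0.977 0.141 0.162
  outer loop
   vertex 3.2 2.2 2.2
   vertex 3.2 3.0 1.5
   vertex 2.9 2.9 3.4
  endloop
 endfacet
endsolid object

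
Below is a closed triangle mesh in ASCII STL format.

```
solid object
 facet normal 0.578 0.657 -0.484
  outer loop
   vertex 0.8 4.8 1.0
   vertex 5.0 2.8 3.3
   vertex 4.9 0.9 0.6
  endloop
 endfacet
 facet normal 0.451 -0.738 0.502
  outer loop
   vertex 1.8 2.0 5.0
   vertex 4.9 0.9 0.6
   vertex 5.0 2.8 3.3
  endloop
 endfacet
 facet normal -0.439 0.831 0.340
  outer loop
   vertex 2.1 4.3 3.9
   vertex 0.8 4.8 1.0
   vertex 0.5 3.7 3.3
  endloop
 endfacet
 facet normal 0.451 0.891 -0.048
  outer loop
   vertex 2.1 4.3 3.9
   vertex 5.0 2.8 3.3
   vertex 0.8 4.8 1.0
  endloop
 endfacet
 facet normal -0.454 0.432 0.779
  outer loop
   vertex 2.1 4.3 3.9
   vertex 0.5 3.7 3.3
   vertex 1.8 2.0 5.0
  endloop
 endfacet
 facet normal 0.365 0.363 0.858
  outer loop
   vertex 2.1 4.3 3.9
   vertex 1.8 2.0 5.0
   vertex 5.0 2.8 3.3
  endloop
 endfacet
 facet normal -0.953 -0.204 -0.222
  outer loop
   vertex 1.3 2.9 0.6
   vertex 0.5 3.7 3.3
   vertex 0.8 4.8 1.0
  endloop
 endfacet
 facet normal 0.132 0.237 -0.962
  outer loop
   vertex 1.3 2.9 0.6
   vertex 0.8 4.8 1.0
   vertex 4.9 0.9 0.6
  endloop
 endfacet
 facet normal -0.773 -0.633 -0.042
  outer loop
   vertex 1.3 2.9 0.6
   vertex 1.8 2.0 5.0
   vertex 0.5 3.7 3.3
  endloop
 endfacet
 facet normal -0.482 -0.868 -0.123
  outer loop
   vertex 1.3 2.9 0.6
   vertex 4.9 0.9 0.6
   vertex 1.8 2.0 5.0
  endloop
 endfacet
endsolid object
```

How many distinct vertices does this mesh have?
7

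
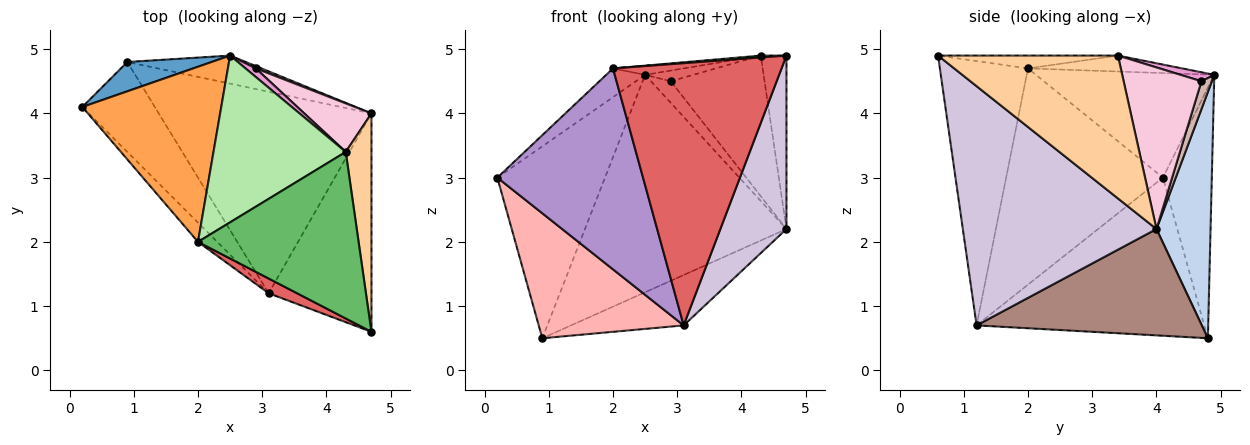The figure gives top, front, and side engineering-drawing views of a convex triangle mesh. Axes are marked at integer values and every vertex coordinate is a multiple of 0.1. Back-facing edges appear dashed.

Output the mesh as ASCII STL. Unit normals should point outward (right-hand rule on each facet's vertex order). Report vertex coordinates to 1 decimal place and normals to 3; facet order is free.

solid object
 facet normal -0.410 0.902 0.138
  outer loop
   vertex 0.9 4.8 0.5
   vertex 0.2 4.1 3.0
   vertex 2.5 4.9 4.6
  endloop
 endfacet
 facet normal 0.257 0.958 -0.124
  outer loop
   vertex 4.7 4.0 2.2
   vertex 0.9 4.8 0.5
   vertex 2.5 4.9 4.6
  endloop
 endfacet
 facet normal -0.596 0.130 0.792
  outer loop
   vertex 2.0 2.0 4.7
   vertex 2.5 4.9 4.6
   vertex 0.2 4.1 3.0
  endloop
 endfacet
 facet normal 0.975 0.139 0.175
  outer loop
   vertex 4.3 3.4 4.9
   vertex 4.7 0.6 4.9
   vertex 4.7 4.0 2.2
  endloop
 endfacet
 facet normal -0.080 -0.011 0.997
  outer loop
   vertex 4.3 3.4 4.9
   vertex 2.0 2.0 4.7
   vertex 4.7 0.6 4.9
  endloop
 endfacet
 facet normal -0.120 0.055 0.991
  outer loop
   vertex 4.3 3.4 4.9
   vertex 2.5 4.9 4.6
   vertex 2.0 2.0 4.7
  endloop
 endfacet
 facet normal -0.463 -0.885 0.050
  outer loop
   vertex 3.1 1.2 0.7
   vertex 4.7 0.6 4.9
   vertex 2.0 2.0 4.7
  endloop
 endfacet
 facet normal -0.787 -0.501 -0.361
  outer loop
   vertex 3.1 1.2 0.7
   vertex 0.2 4.1 3.0
   vertex 0.9 4.8 0.5
  endloop
 endfacet
 facet normal -0.731 -0.679 -0.065
  outer loop
   vertex 3.1 1.2 0.7
   vertex 2.0 2.0 4.7
   vertex 0.2 4.1 3.0
  endloop
 endfacet
 facet normal 0.877 -0.299 -0.377
  outer loop
   vertex 3.1 1.2 0.7
   vertex 4.7 4.0 2.2
   vertex 4.7 0.6 4.9
  endloop
 endfacet
 facet normal 0.436 0.218 -0.873
  outer loop
   vertex 3.1 1.2 0.7
   vertex 0.9 4.8 0.5
   vertex 4.7 4.0 2.2
  endloop
 endfacet
 facet normal 0.464 0.881 0.095
  outer loop
   vertex 2.9 4.7 4.5
   vertex 4.7 4.0 2.2
   vertex 2.5 4.9 4.6
  endloop
 endfacet
 facet normal 0.480 0.685 0.548
  outer loop
   vertex 2.9 4.7 4.5
   vertex 2.5 4.9 4.6
   vertex 4.3 3.4 4.9
  endloop
 endfacet
 facet normal 0.617 0.744 0.257
  outer loop
   vertex 2.9 4.7 4.5
   vertex 4.3 3.4 4.9
   vertex 4.7 4.0 2.2
  endloop
 endfacet
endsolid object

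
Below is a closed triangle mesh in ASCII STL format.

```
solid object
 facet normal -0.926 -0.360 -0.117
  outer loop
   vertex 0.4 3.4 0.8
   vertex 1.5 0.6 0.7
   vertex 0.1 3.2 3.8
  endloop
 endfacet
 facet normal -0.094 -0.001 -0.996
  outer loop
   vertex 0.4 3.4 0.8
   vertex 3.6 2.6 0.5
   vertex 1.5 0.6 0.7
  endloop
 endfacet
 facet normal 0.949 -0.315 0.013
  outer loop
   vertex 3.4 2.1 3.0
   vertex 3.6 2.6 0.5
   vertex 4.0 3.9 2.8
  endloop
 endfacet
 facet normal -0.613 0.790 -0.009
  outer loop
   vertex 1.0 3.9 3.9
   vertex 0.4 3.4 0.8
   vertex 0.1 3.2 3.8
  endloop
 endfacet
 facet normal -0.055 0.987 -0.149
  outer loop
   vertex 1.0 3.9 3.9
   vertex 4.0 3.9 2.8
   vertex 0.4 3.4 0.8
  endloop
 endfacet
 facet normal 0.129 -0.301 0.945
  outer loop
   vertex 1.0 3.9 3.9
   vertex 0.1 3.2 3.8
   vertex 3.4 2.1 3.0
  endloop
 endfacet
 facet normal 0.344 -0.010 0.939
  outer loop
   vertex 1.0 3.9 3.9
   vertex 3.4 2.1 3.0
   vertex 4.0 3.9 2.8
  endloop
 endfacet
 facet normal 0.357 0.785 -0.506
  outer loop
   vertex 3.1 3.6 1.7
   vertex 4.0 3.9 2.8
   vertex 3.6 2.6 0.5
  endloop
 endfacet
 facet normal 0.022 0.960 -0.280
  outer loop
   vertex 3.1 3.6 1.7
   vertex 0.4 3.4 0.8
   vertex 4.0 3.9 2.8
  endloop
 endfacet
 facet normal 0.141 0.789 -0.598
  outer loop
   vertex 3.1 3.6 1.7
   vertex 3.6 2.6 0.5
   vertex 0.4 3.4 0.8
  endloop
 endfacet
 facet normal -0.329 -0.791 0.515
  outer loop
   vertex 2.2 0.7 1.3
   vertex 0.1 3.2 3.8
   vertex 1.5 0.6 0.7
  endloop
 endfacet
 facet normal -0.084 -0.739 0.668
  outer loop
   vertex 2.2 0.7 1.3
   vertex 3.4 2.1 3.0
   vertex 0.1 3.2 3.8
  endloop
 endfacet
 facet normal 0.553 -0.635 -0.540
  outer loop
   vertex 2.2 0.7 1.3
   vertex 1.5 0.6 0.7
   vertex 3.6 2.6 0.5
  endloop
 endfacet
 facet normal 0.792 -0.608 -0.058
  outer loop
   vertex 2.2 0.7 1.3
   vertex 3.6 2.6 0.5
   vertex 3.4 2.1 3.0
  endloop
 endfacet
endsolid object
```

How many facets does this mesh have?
14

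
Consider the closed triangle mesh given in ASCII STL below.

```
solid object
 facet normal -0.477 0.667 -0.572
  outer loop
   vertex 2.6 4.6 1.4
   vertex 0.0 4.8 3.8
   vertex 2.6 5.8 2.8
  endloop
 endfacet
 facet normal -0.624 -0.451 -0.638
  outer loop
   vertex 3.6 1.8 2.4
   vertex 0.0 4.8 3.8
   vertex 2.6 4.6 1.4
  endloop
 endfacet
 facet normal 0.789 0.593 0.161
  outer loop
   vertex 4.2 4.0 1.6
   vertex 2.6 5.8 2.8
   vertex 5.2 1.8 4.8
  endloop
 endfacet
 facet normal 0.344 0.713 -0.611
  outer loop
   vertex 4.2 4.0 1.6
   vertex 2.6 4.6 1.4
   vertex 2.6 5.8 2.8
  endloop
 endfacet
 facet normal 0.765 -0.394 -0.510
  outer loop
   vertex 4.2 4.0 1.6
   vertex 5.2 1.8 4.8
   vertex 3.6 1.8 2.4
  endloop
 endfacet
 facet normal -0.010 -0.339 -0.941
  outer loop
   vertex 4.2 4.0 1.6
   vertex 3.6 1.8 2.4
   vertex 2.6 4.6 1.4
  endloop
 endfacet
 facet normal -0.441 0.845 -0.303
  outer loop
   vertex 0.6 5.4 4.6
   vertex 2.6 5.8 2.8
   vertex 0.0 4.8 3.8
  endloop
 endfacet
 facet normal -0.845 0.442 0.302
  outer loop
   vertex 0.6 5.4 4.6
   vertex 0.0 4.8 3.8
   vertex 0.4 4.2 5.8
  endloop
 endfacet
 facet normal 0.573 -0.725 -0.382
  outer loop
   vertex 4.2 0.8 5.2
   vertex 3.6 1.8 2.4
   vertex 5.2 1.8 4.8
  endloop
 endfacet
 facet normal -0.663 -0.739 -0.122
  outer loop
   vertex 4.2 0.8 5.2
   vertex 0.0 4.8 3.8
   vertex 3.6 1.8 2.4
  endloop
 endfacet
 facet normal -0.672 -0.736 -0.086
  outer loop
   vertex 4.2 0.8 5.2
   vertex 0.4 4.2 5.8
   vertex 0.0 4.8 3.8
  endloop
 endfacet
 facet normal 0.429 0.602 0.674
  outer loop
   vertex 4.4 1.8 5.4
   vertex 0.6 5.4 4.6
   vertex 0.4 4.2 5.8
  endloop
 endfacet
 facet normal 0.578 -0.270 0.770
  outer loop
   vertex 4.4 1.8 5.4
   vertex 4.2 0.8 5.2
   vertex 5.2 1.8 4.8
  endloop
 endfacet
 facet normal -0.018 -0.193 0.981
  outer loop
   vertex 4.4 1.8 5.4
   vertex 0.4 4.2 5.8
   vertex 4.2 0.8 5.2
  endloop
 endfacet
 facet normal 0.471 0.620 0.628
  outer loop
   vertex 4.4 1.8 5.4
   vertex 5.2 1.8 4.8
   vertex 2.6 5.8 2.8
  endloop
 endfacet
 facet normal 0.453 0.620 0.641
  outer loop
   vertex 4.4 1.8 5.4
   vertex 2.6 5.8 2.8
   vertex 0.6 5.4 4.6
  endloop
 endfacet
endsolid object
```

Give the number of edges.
24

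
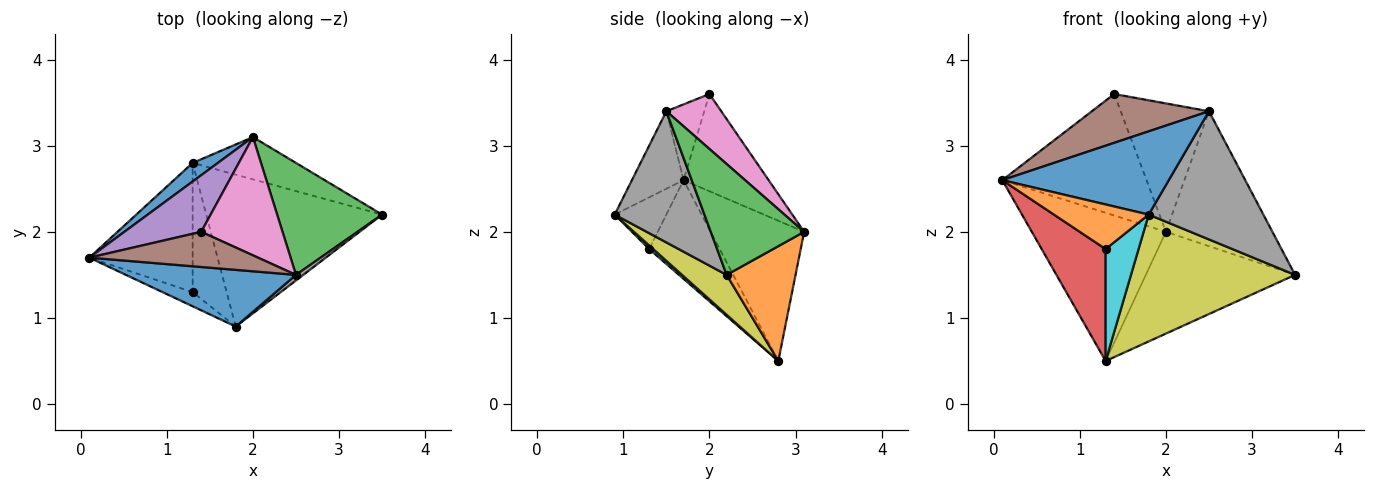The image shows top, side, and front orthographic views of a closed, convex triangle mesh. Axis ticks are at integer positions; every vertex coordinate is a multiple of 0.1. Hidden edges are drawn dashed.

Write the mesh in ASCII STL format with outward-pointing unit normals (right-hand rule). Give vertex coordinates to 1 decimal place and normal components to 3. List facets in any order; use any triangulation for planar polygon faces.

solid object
 facet normal -0.569 0.816 0.102
  outer loop
   vertex 1.3 2.8 0.5
   vertex 0.1 1.7 2.6
   vertex 2.0 3.1 2.0
  endloop
 endfacet
 facet normal 0.392 0.850 -0.353
  outer loop
   vertex 1.3 2.8 0.5
   vertex 2.0 3.1 2.0
   vertex 3.5 2.2 1.5
  endloop
 endfacet
 facet normal 0.559 0.638 0.529
  outer loop
   vertex 2.5 1.5 3.4
   vertex 3.5 2.2 1.5
   vertex 2.0 3.1 2.0
  endloop
 endfacet
 facet normal -0.585 -0.531 -0.613
  outer loop
   vertex 1.3 1.3 1.8
   vertex 0.1 1.7 2.6
   vertex 1.3 2.8 0.5
  endloop
 endfacet
 facet normal -0.471 0.799 0.373
  outer loop
   vertex 1.4 2.0 3.6
   vertex 2.0 3.1 2.0
   vertex 0.1 1.7 2.6
  endloop
 endfacet
 facet normal -0.254 -0.785 0.565
  outer loop
   vertex 1.4 2.0 3.6
   vertex 0.1 1.7 2.6
   vertex 2.5 1.5 3.4
  endloop
 endfacet
 facet normal 0.416 0.669 0.616
  outer loop
   vertex 1.4 2.0 3.6
   vertex 2.5 1.5 3.4
   vertex 2.0 3.1 2.0
  endloop
 endfacet
 facet normal 0.616 -0.787 0.034
  outer loop
   vertex 1.8 0.9 2.2
   vertex 3.5 2.2 1.5
   vertex 2.5 1.5 3.4
  endloop
 endfacet
 facet normal 0.172 -0.631 -0.756
  outer loop
   vertex 1.8 0.9 2.2
   vertex 1.3 2.8 0.5
   vertex 3.5 2.2 1.5
  endloop
 endfacet
 facet normal 0.080 -0.653 -0.753
  outer loop
   vertex 1.8 0.9 2.2
   vertex 1.3 1.3 1.8
   vertex 1.3 2.8 0.5
  endloop
 endfacet
 facet normal -0.248 -0.801 0.545
  outer loop
   vertex 1.8 0.9 2.2
   vertex 2.5 1.5 3.4
   vertex 0.1 1.7 2.6
  endloop
 endfacet
 facet normal -0.461 -0.846 -0.269
  outer loop
   vertex 1.8 0.9 2.2
   vertex 0.1 1.7 2.6
   vertex 1.3 1.3 1.8
  endloop
 endfacet
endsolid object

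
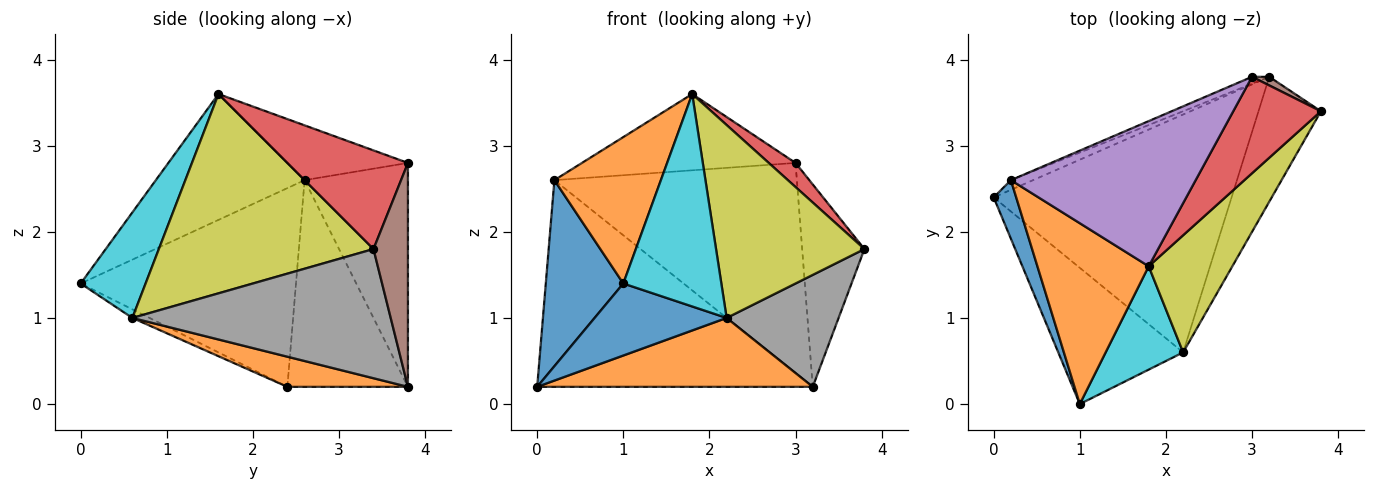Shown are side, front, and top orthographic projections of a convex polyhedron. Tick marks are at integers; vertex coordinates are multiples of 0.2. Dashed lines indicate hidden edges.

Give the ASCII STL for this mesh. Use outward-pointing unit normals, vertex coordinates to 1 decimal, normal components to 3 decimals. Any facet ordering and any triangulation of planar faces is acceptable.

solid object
 facet normal -0.936 -0.337 0.106
  outer loop
   vertex 0.2 2.6 2.6
   vertex 0.0 2.4 0.2
   vertex 1.0 0.0 1.4
  endloop
 endfacet
 facet normal -0.660 -0.473 0.584
  outer loop
   vertex 0.2 2.6 2.6
   vertex 1.0 0.0 1.4
   vertex 1.8 1.6 3.6
  endloop
 endfacet
 facet normal -0.400 0.915 -0.043
  outer loop
   vertex 3.2 3.8 0.2
   vertex 0.0 2.4 0.2
   vertex 0.2 2.6 2.6
  endloop
 endfacet
 facet normal 0.737 -0.164 0.655
  outer loop
   vertex 3.0 3.8 2.8
   vertex 1.8 1.6 3.6
   vertex 3.8 3.4 1.8
  endloop
 endfacet
 facet normal -0.254 0.450 0.856
  outer loop
   vertex 3.0 3.8 2.8
   vertex 0.2 2.6 2.6
   vertex 1.8 1.6 3.6
  endloop
 endfacet
 facet normal 0.484 0.874 0.037
  outer loop
   vertex 3.0 3.8 2.8
   vertex 3.8 3.4 1.8
   vertex 3.2 3.8 0.2
  endloop
 endfacet
 facet normal -0.392 0.920 -0.030
  outer loop
   vertex 3.0 3.8 2.8
   vertex 3.2 3.8 0.2
   vertex 0.2 2.6 2.6
  endloop
 endfacet
 facet normal 0.839 -0.363 -0.405
  outer loop
   vertex 2.2 0.6 1.0
   vertex 3.2 3.8 0.2
   vertex 3.8 3.4 1.8
  endloop
 endfacet
 facet normal 0.778 -0.538 0.326
  outer loop
   vertex 2.2 0.6 1.0
   vertex 3.8 3.4 1.8
   vertex 1.8 1.6 3.6
  endloop
 endfacet
 facet normal 0.512 -0.773 0.376
  outer loop
   vertex 2.2 0.6 1.0
   vertex 1.8 1.6 3.6
   vertex 1.0 0.0 1.4
  endloop
 endfacet
 facet normal -0.061 -0.467 -0.882
  outer loop
   vertex 2.2 0.6 1.0
   vertex 1.0 0.0 1.4
   vertex 0.0 2.4 0.2
  endloop
 endfacet
 facet normal 0.121 -0.276 -0.953
  outer loop
   vertex 2.2 0.6 1.0
   vertex 0.0 2.4 0.2
   vertex 3.2 3.8 0.2
  endloop
 endfacet
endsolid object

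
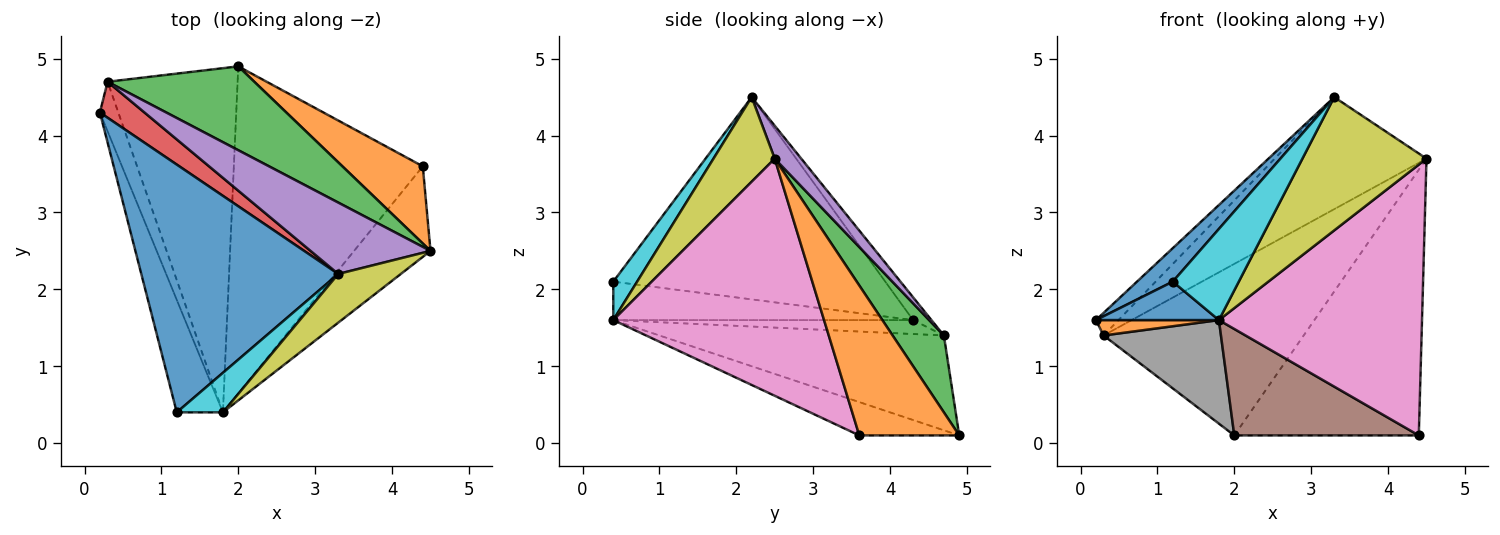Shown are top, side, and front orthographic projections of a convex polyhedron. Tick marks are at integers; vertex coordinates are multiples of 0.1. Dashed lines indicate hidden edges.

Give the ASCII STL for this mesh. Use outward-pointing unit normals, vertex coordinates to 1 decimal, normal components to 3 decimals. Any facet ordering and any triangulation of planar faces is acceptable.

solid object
 facet normal -0.713 -0.094 0.695
  outer loop
   vertex 3.3 2.2 4.5
   vertex 0.2 4.3 1.6
   vertex 1.2 0.4 2.1
  endloop
 endfacet
 facet normal 0.461 0.852 0.247
  outer loop
   vertex 2.0 4.9 0.1
   vertex 4.5 2.5 3.7
   vertex 4.4 3.6 0.1
  endloop
 endfacet
 facet normal 0.224 0.876 0.428
  outer loop
   vertex 0.3 4.7 1.4
   vertex 4.5 2.5 3.7
   vertex 2.0 4.9 0.1
  endloop
 endfacet
 facet normal -0.397 0.488 0.777
  outer loop
   vertex 0.3 4.7 1.4
   vertex 0.2 4.3 1.6
   vertex 3.3 2.2 4.5
  endloop
 endfacet
 facet normal 0.146 0.834 0.532
  outer loop
   vertex 0.3 4.7 1.4
   vertex 3.3 2.2 4.5
   vertex 4.5 2.5 3.7
  endloop
 endfacet
 facet normal -0.165 -0.305 -0.938
  outer loop
   vertex 1.8 0.4 1.6
   vertex 2.0 4.9 0.1
   vertex 4.4 3.6 0.1
  endloop
 endfacet
 facet normal 0.701 -0.676 -0.226
  outer loop
   vertex 1.8 0.4 1.6
   vertex 4.4 3.6 0.1
   vertex 4.5 2.5 3.7
  endloop
 endfacet
 facet normal -0.573 -0.236 -0.785
  outer loop
   vertex 1.8 0.4 1.6
   vertex 0.3 4.7 1.4
   vertex 2.0 4.9 0.1
  endloop
 endfacet
 facet normal 0.421 -0.852 0.311
  outer loop
   vertex 1.8 0.4 1.6
   vertex 4.5 2.5 3.7
   vertex 3.3 2.2 4.5
  endloop
 endfacet
 facet normal 0.315 -0.871 0.378
  outer loop
   vertex 1.8 0.4 1.6
   vertex 3.3 2.2 4.5
   vertex 1.2 0.4 2.1
  endloop
 endfacet
 facet normal -0.619 -0.254 -0.743
  outer loop
   vertex 1.8 0.4 1.6
   vertex 1.2 0.4 2.1
   vertex 0.2 4.3 1.6
  endloop
 endfacet
 facet normal -0.586 -0.240 -0.774
  outer loop
   vertex 1.8 0.4 1.6
   vertex 0.2 4.3 1.6
   vertex 0.3 4.7 1.4
  endloop
 endfacet
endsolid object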